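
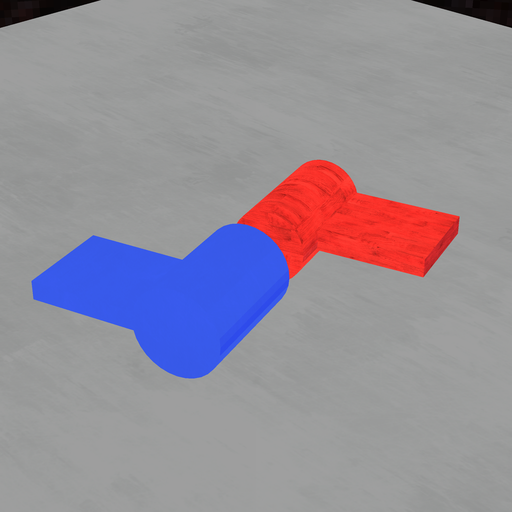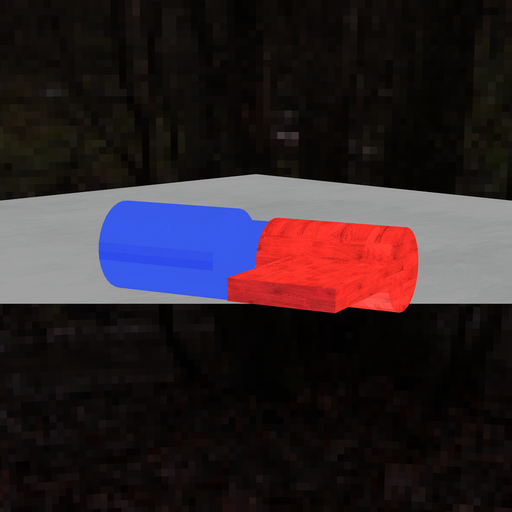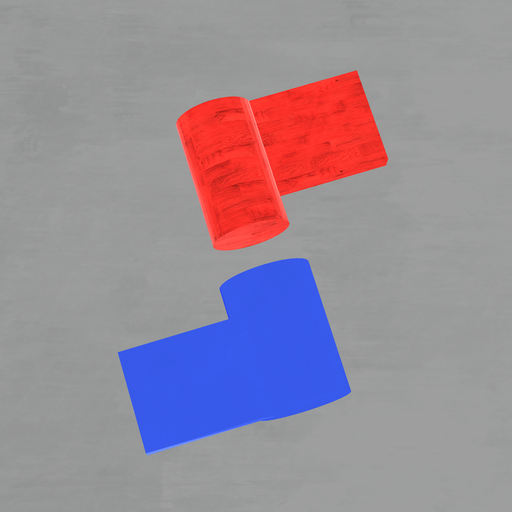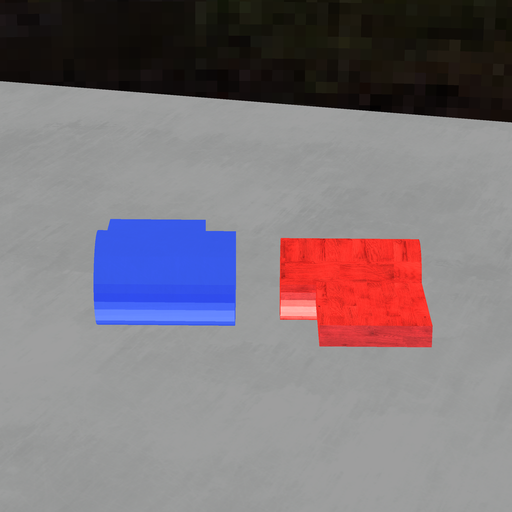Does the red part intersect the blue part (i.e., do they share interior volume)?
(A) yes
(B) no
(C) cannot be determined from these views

(B) no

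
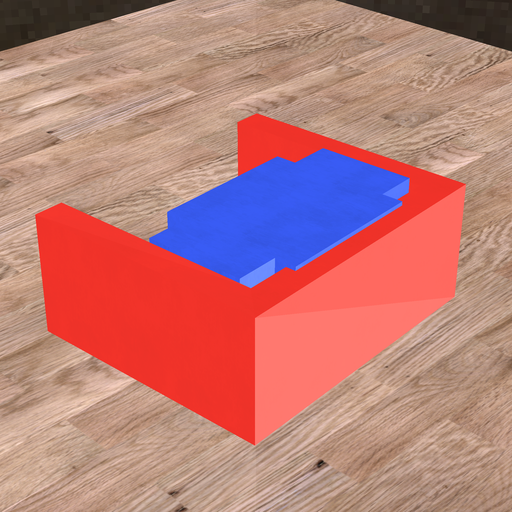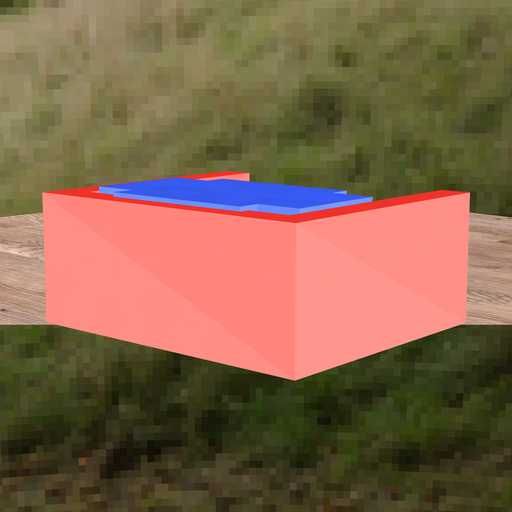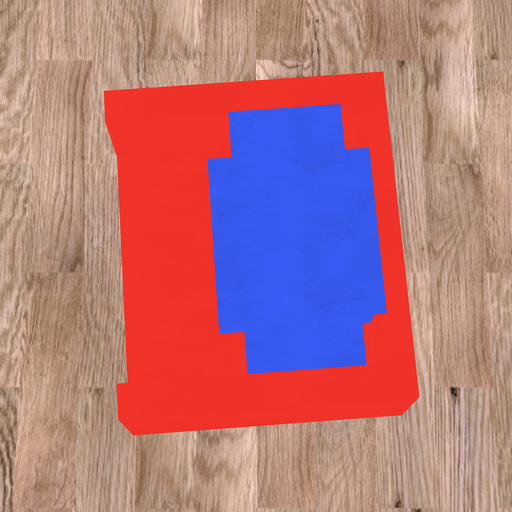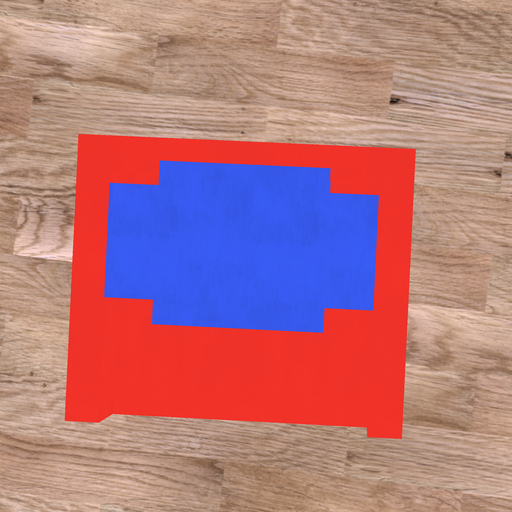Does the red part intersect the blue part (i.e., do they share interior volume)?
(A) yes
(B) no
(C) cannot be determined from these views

(A) yes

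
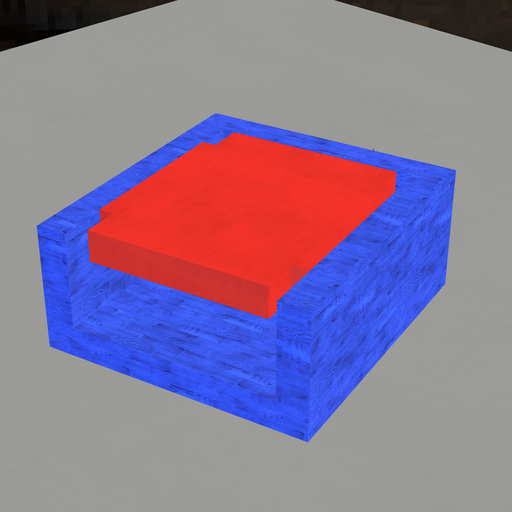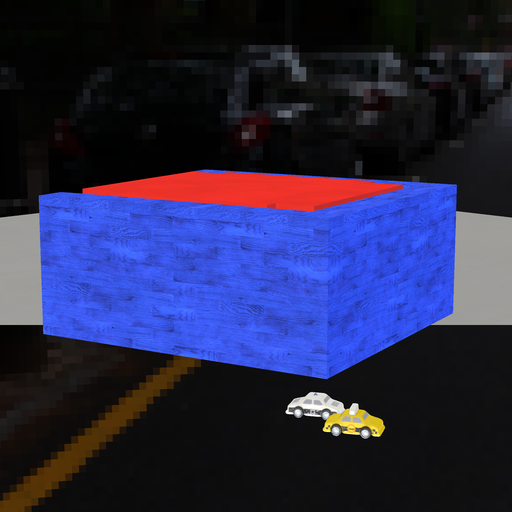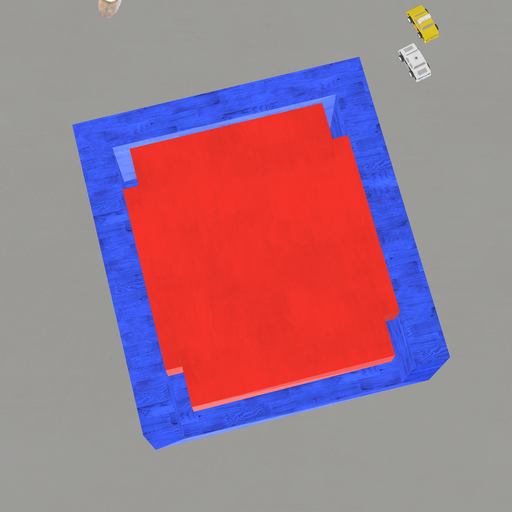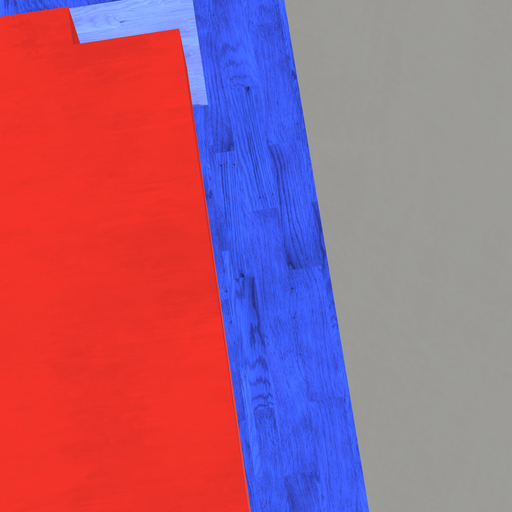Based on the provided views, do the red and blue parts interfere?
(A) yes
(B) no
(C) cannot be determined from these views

(B) no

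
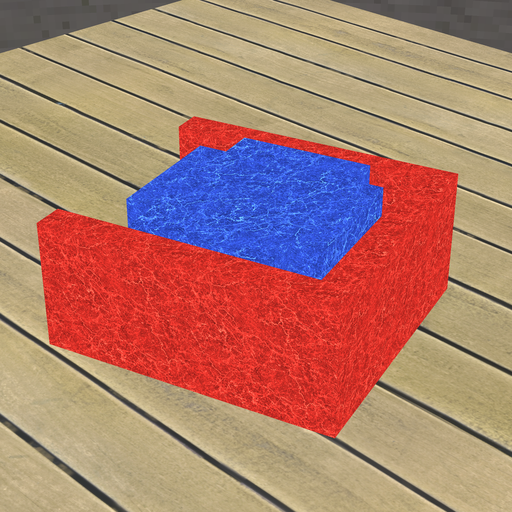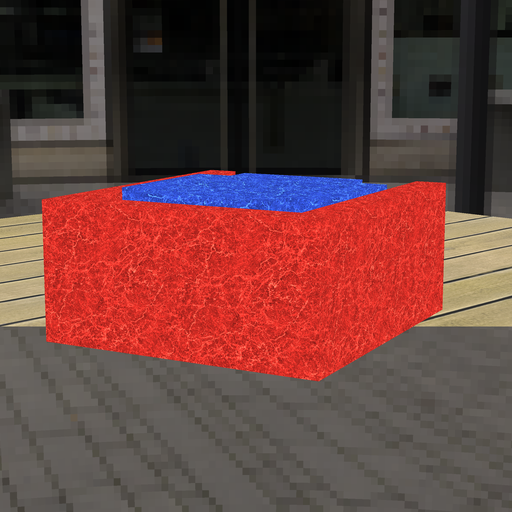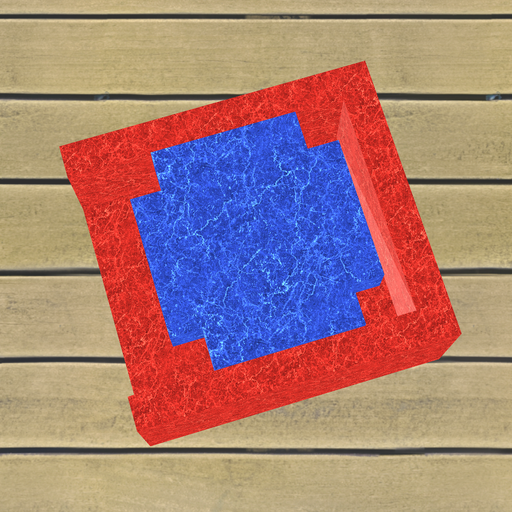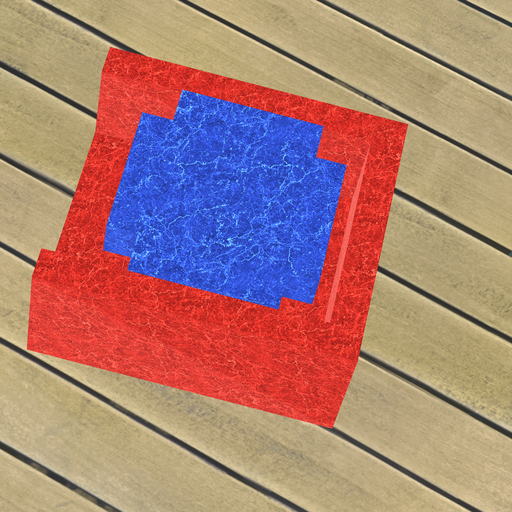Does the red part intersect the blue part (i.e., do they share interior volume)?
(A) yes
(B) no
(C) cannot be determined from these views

(B) no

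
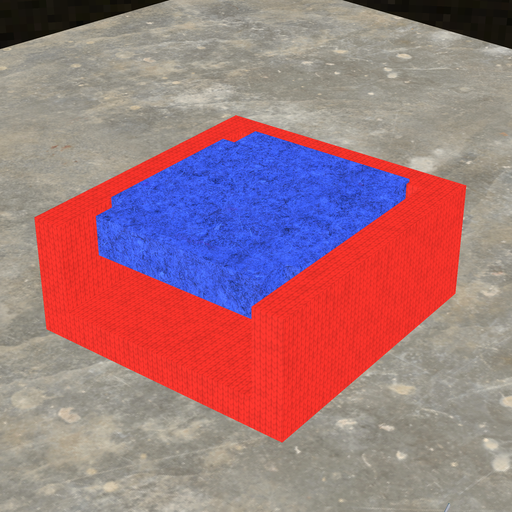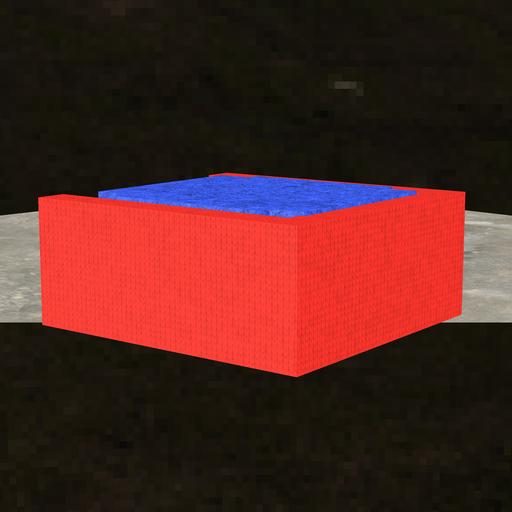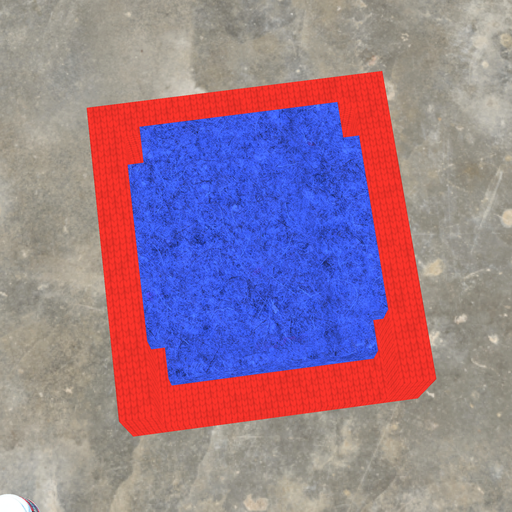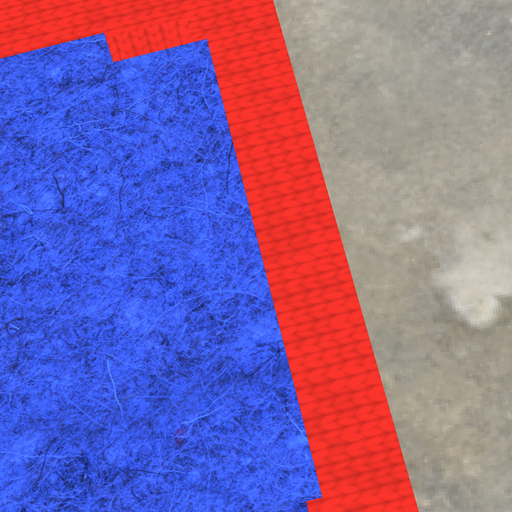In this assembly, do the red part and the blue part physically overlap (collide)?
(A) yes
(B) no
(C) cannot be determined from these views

(A) yes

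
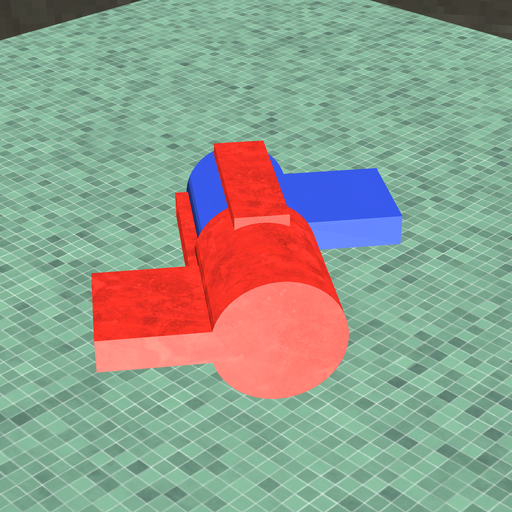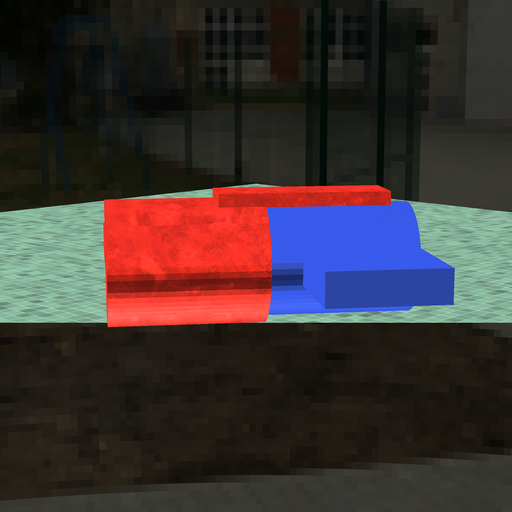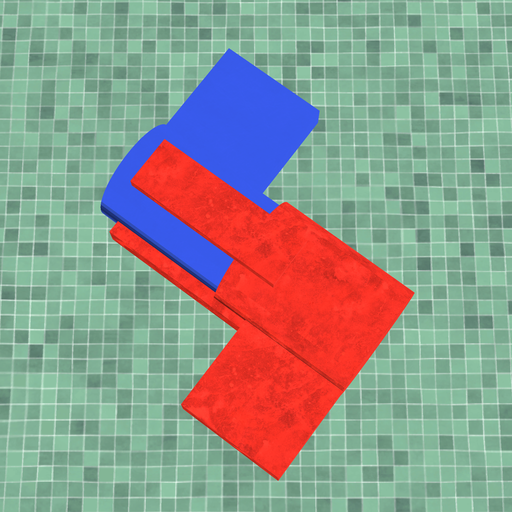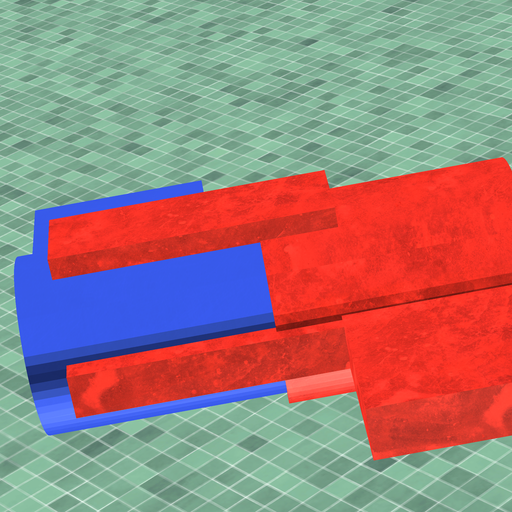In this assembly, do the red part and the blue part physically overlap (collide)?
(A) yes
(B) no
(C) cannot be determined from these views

(A) yes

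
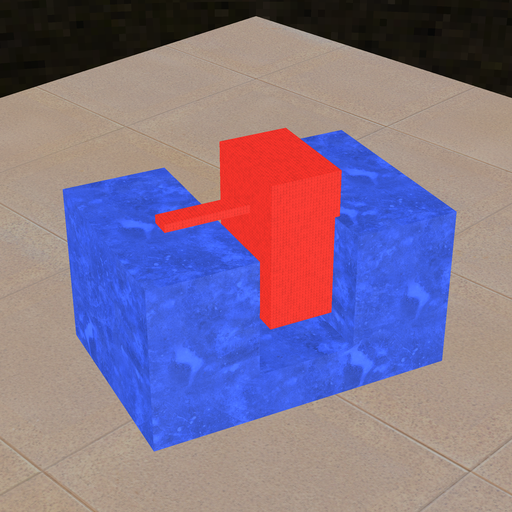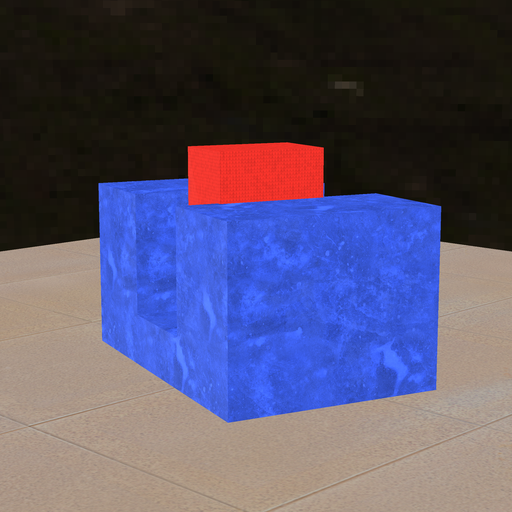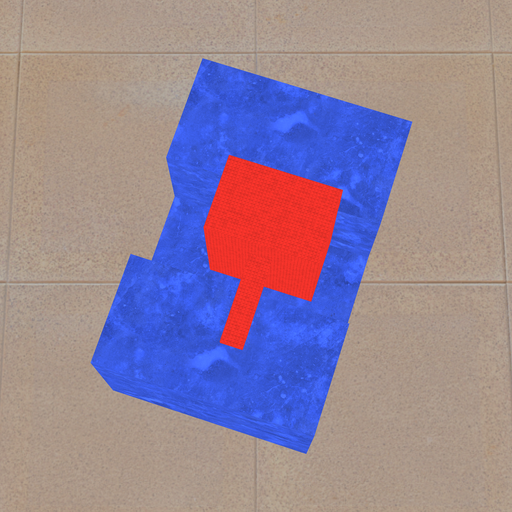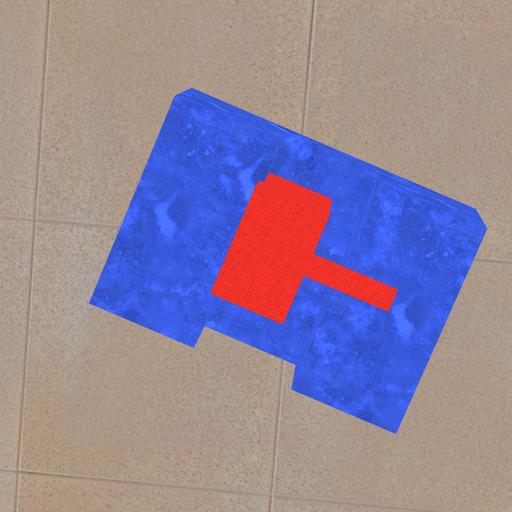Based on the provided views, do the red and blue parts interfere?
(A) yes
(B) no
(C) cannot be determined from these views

(A) yes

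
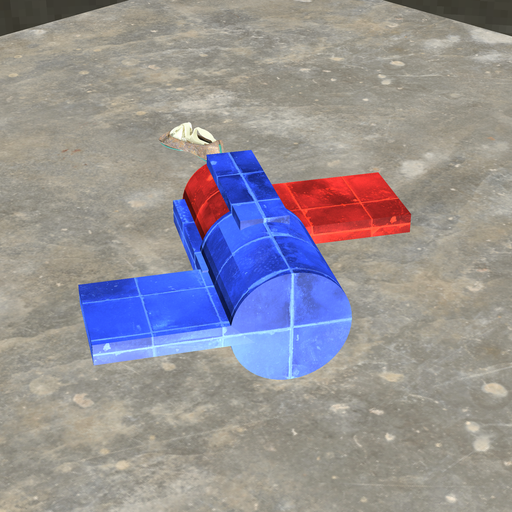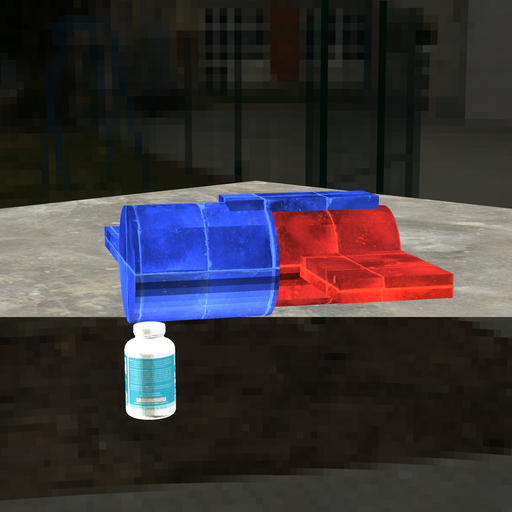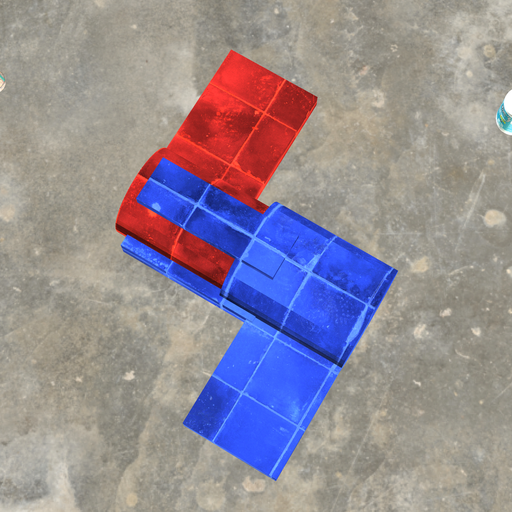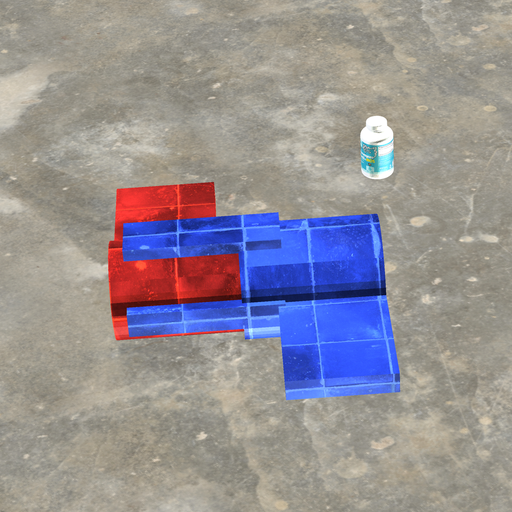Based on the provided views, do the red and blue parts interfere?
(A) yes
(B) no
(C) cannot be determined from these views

(A) yes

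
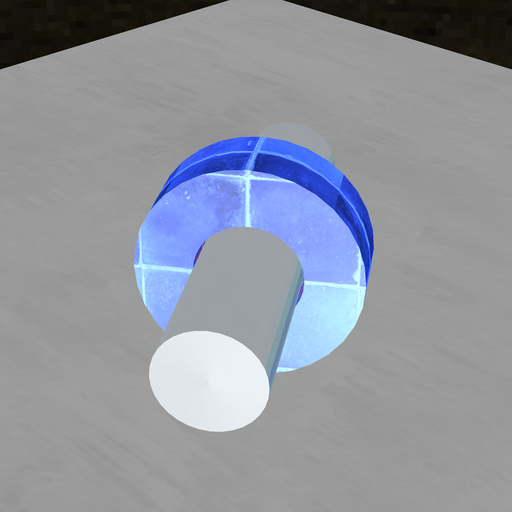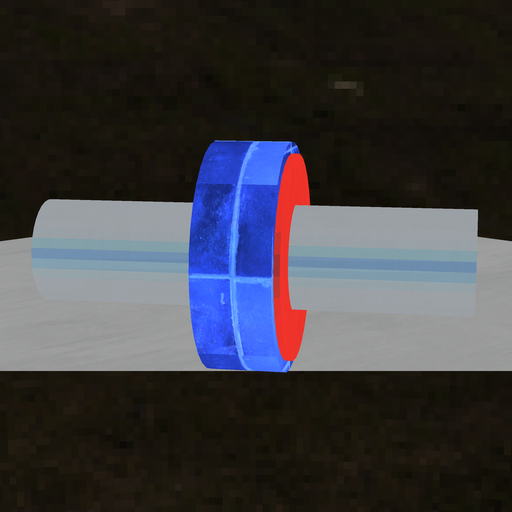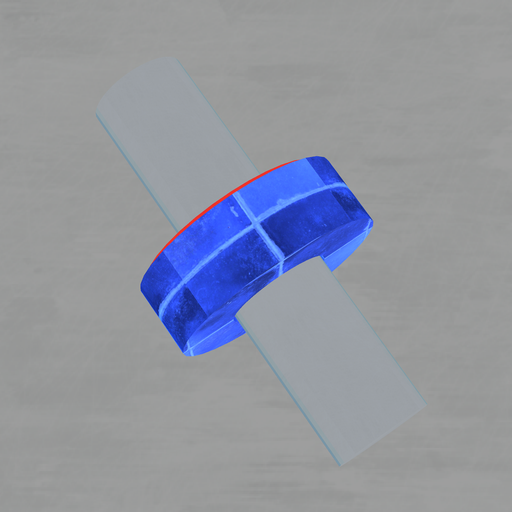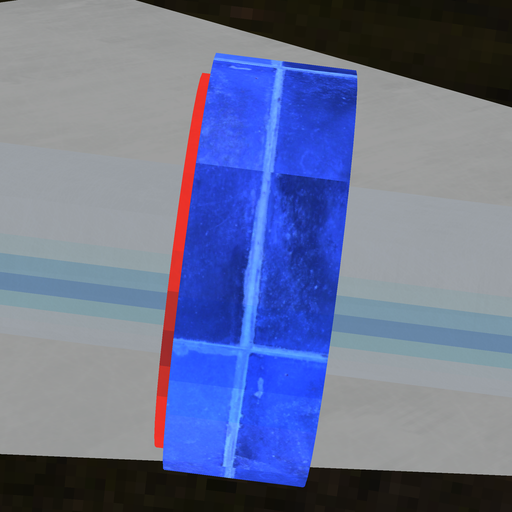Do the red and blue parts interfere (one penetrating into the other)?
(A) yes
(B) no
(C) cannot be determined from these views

(A) yes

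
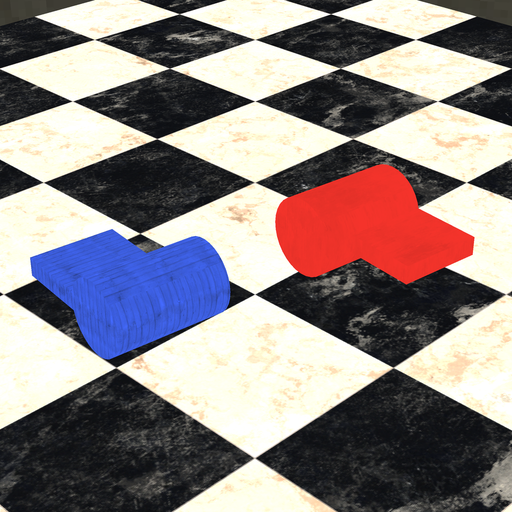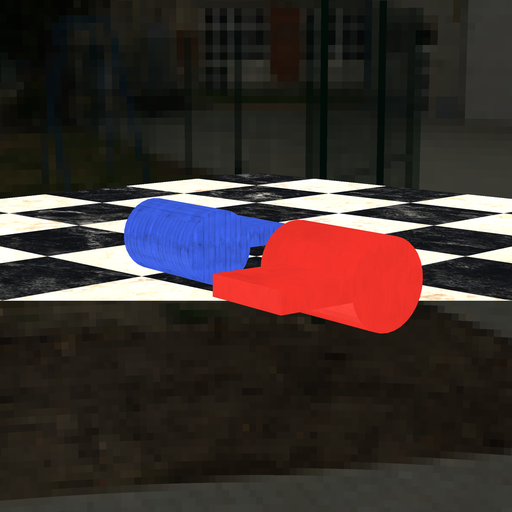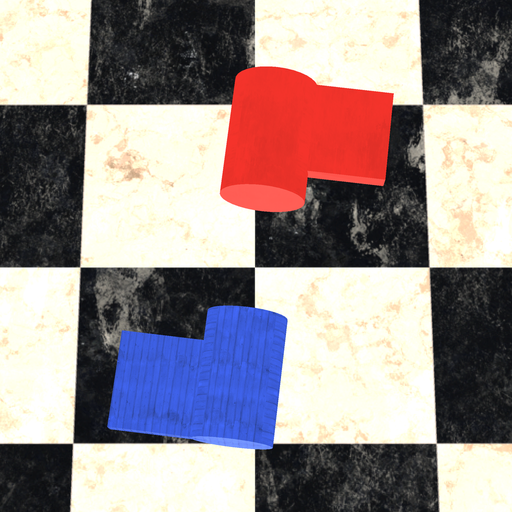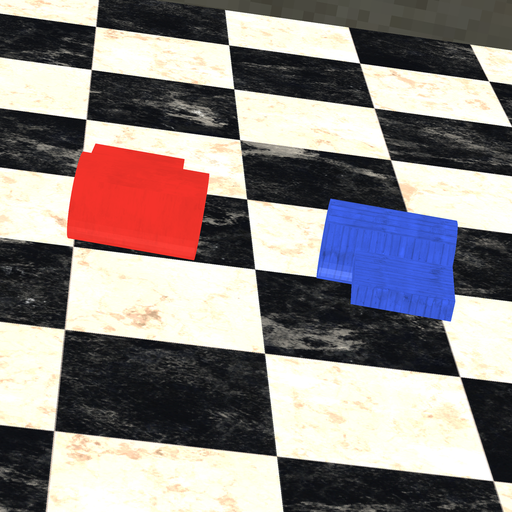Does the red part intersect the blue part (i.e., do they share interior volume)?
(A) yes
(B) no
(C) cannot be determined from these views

(B) no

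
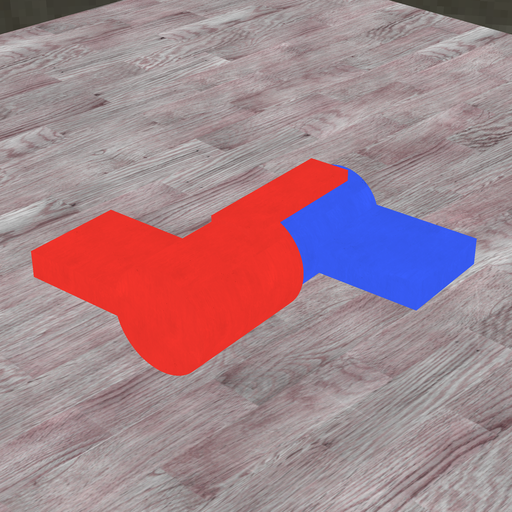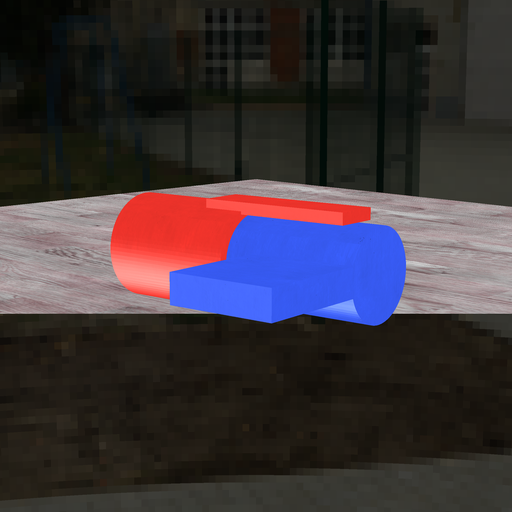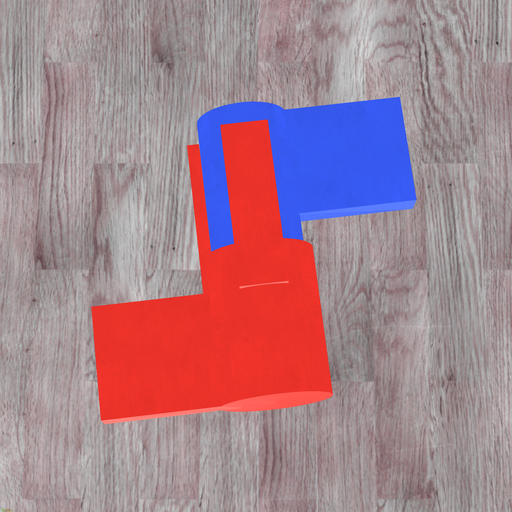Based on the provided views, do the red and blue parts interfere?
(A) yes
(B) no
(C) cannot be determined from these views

(C) cannot be determined from these views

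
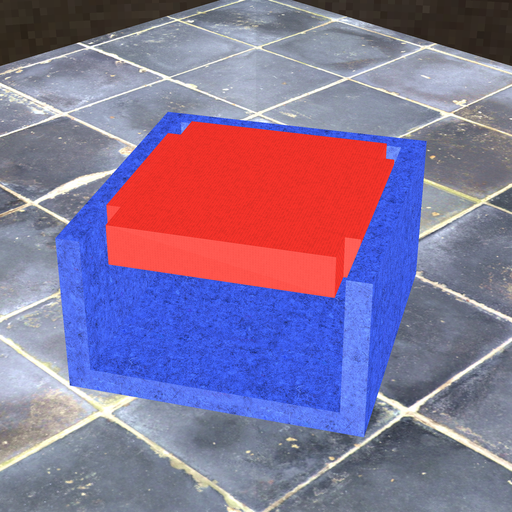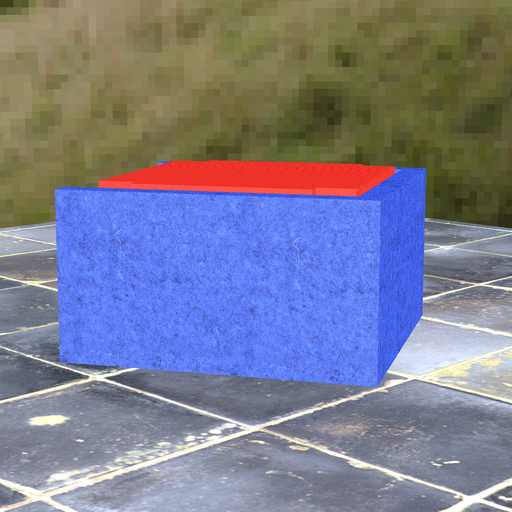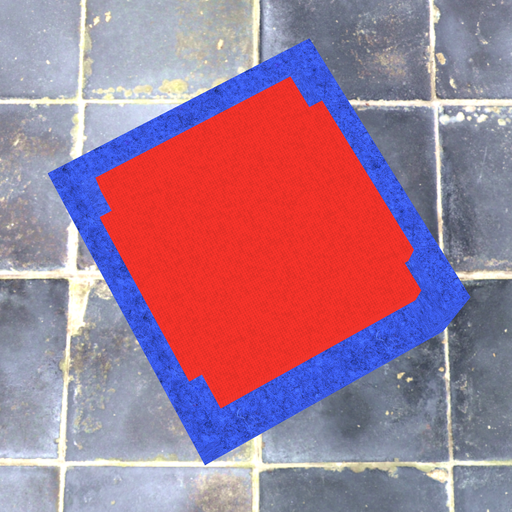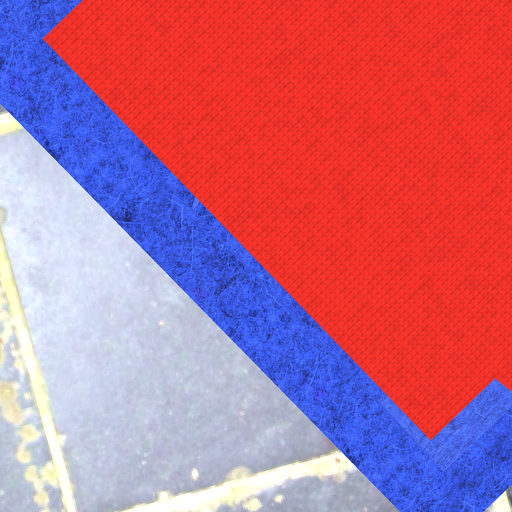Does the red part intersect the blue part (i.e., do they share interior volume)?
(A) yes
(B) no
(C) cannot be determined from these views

(B) no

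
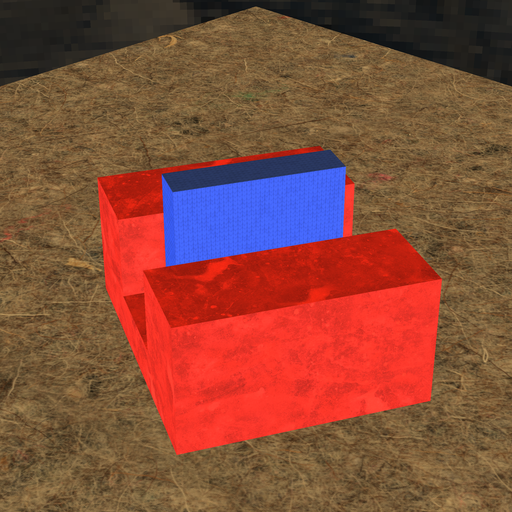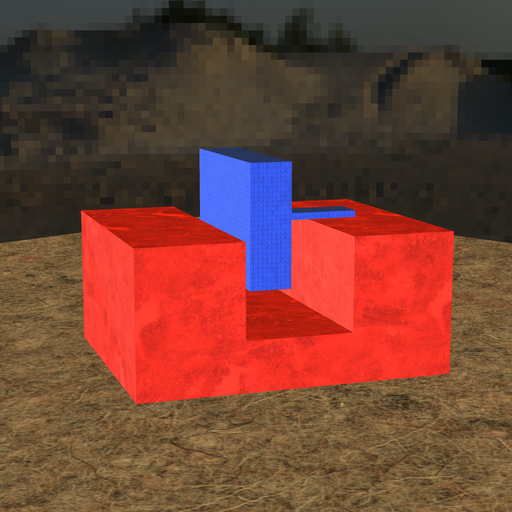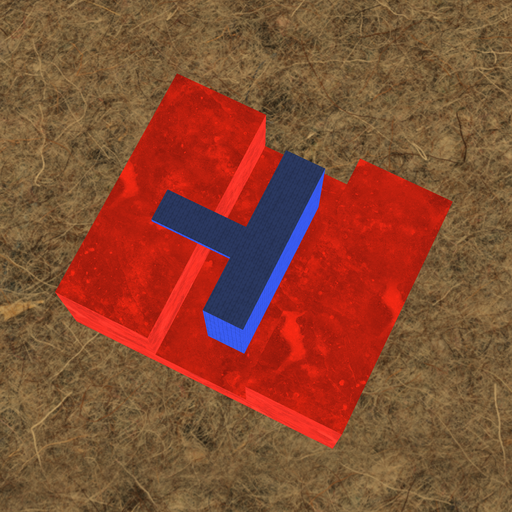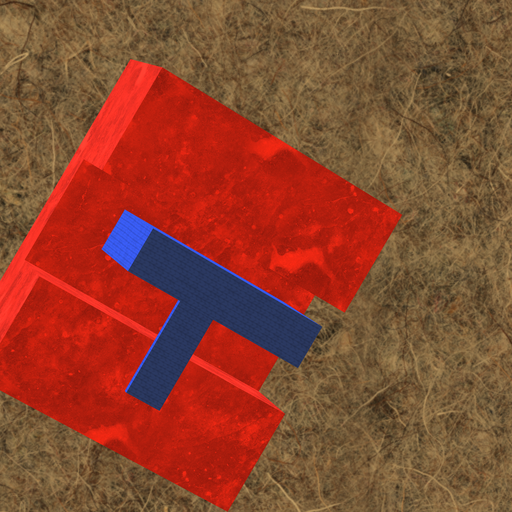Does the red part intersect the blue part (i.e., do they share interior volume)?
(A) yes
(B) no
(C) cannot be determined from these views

(B) no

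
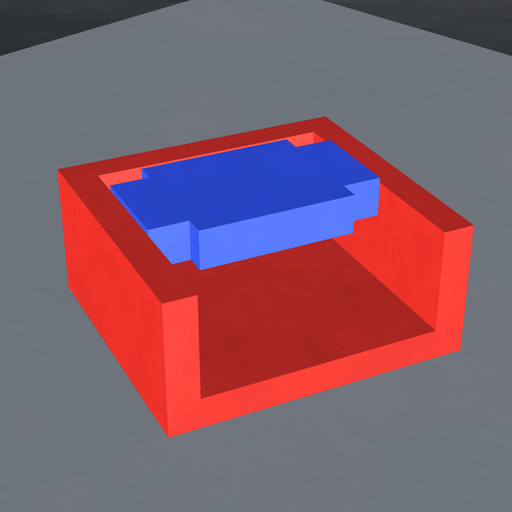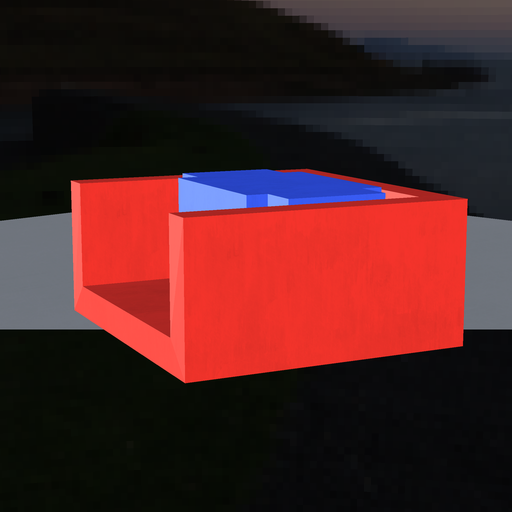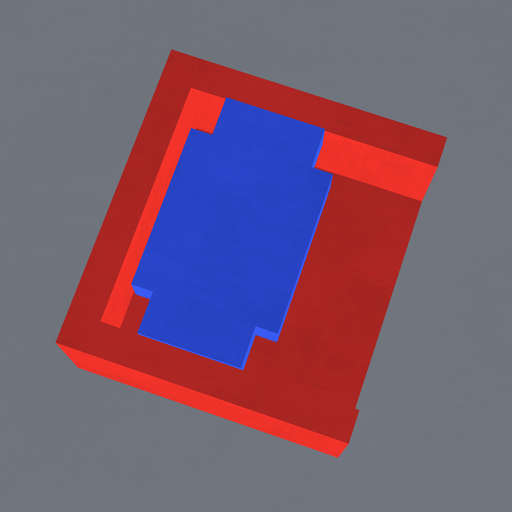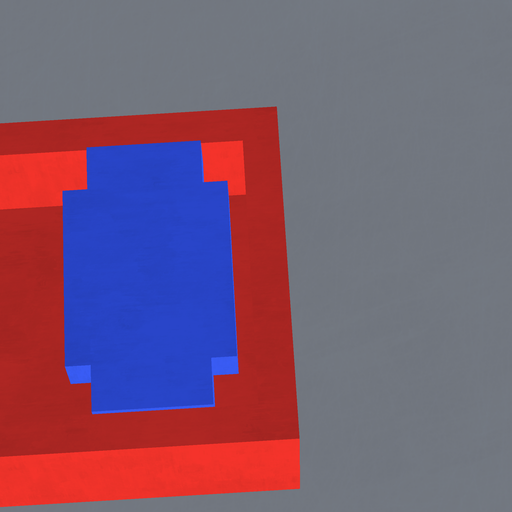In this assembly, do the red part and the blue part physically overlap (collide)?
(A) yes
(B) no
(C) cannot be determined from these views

(B) no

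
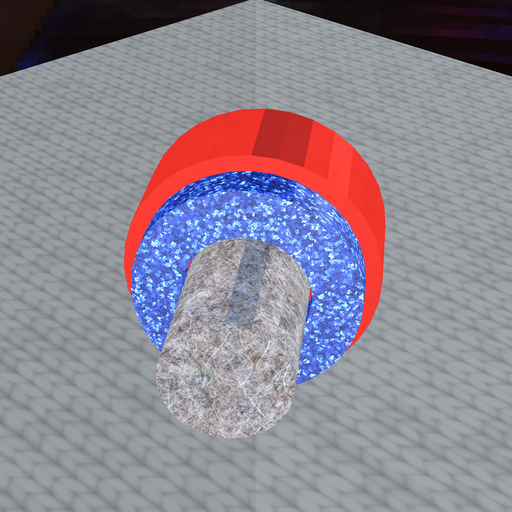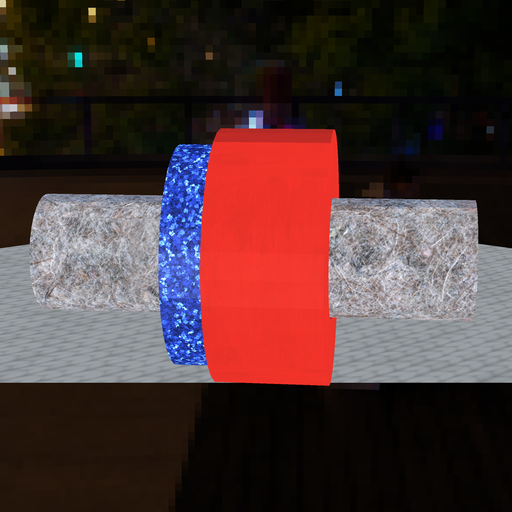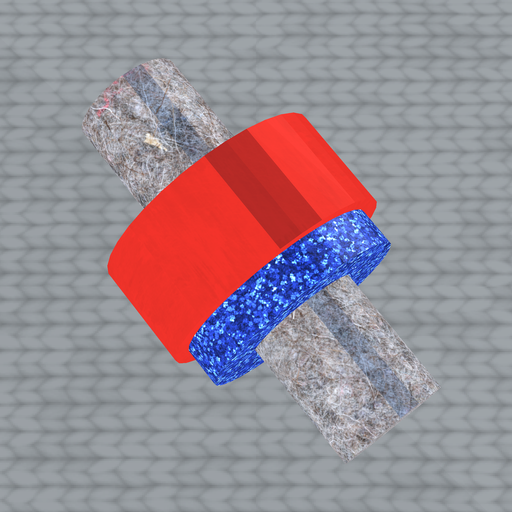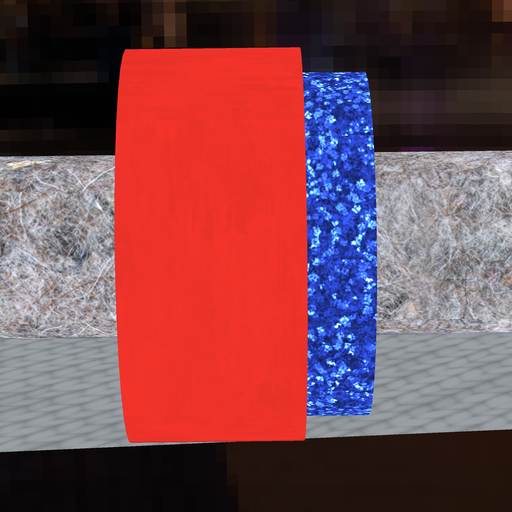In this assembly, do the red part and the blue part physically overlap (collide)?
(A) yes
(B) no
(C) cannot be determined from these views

(A) yes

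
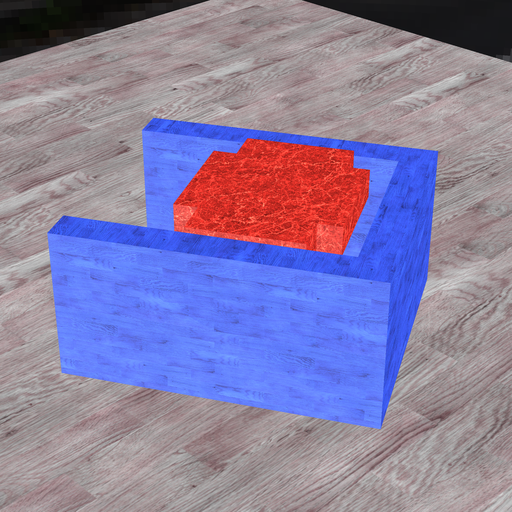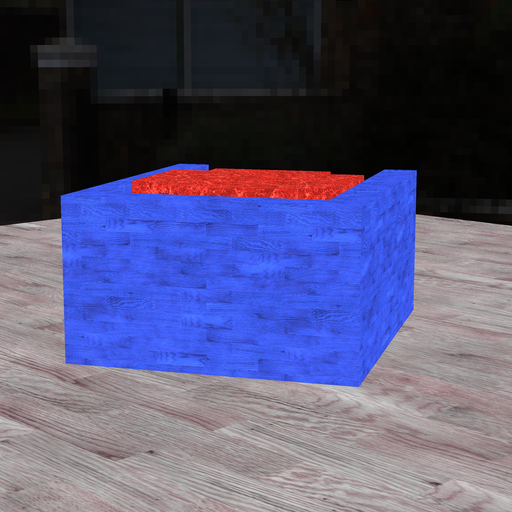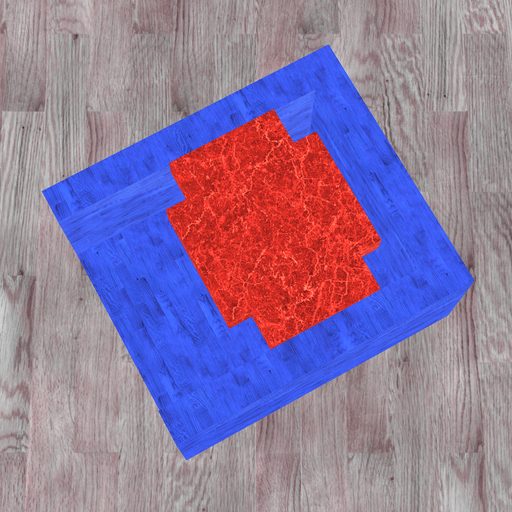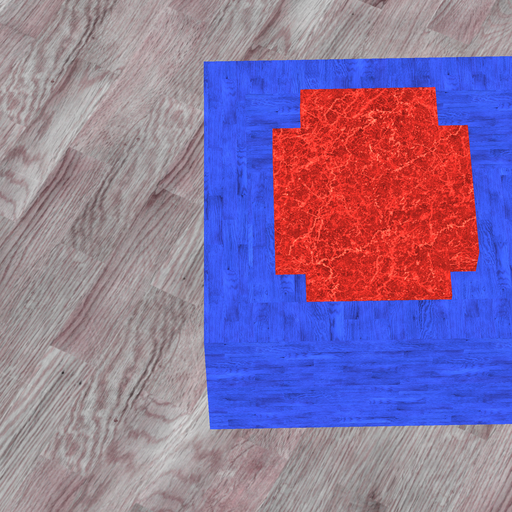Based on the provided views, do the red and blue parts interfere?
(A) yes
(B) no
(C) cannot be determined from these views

(B) no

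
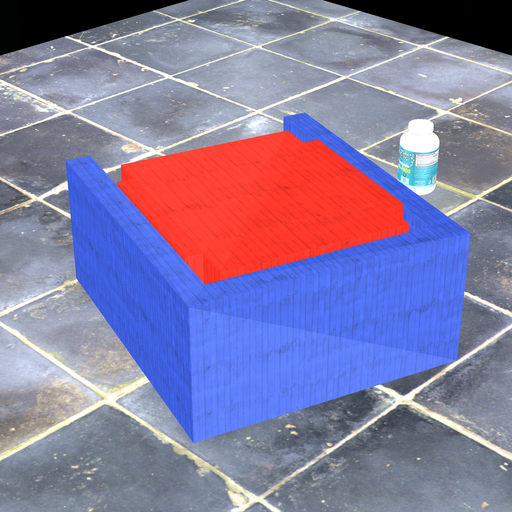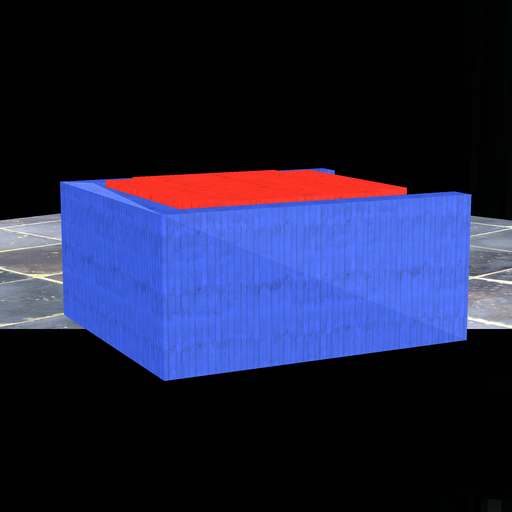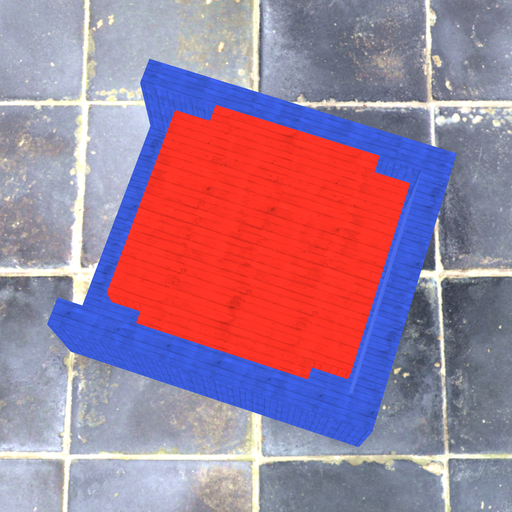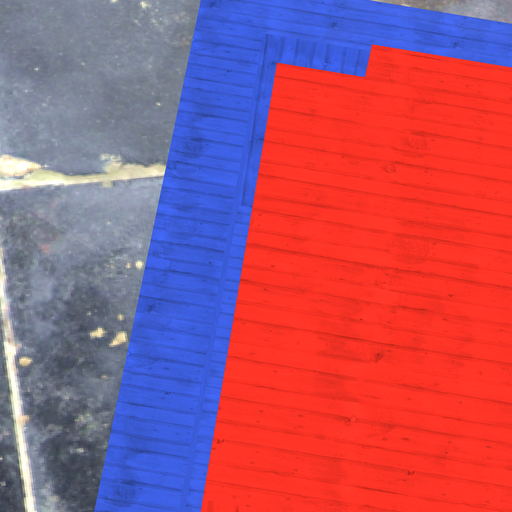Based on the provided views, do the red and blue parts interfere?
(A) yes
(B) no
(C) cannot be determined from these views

(B) no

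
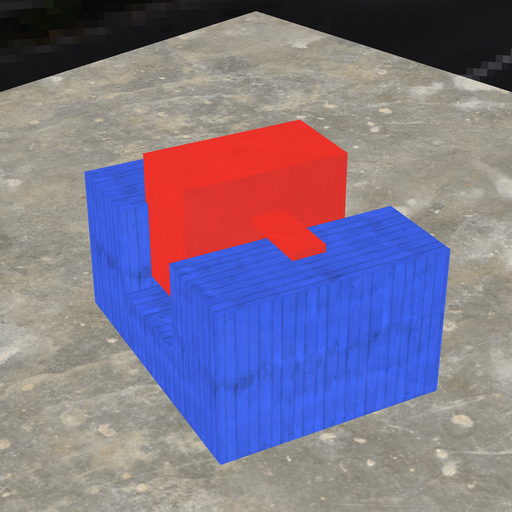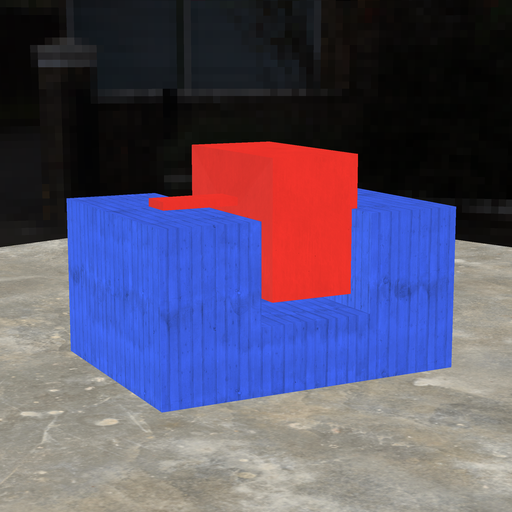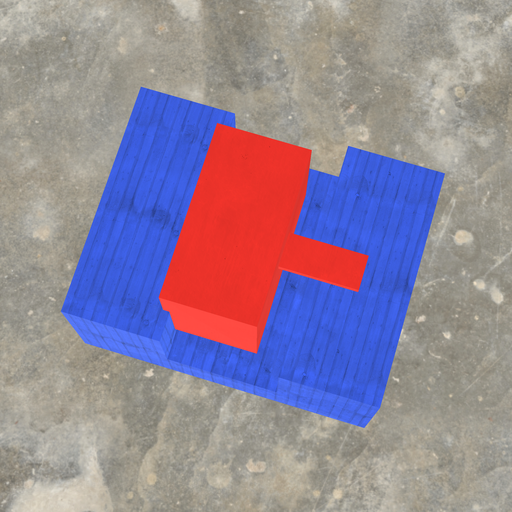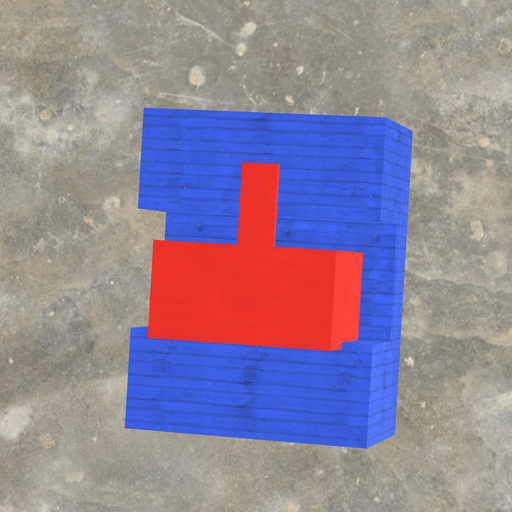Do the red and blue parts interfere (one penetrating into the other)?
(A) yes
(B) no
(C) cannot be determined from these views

(A) yes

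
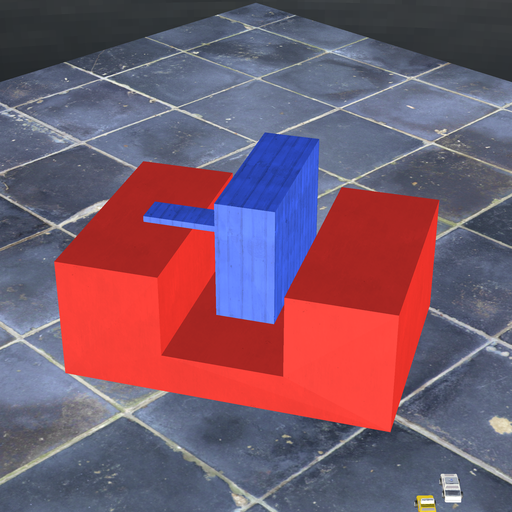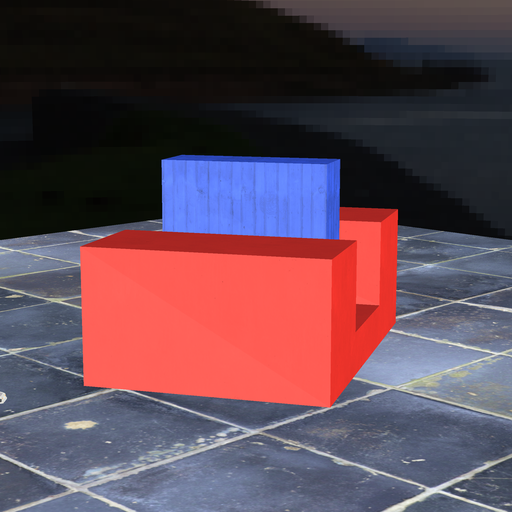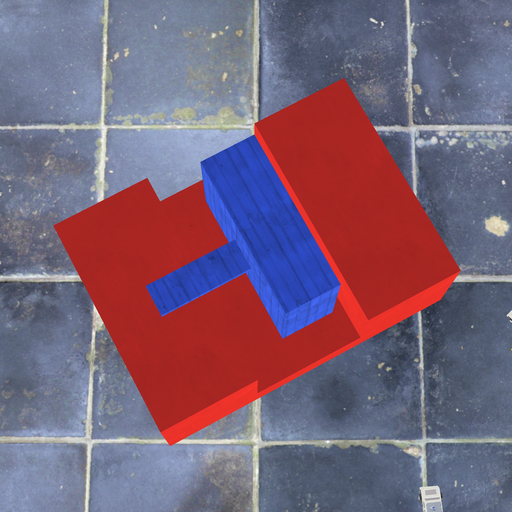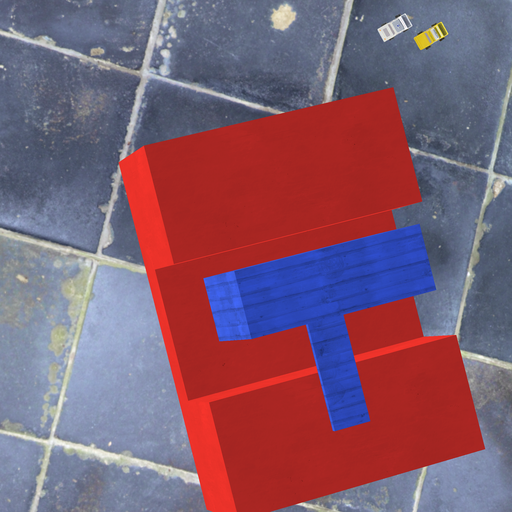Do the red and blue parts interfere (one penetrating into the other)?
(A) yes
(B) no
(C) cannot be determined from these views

(B) no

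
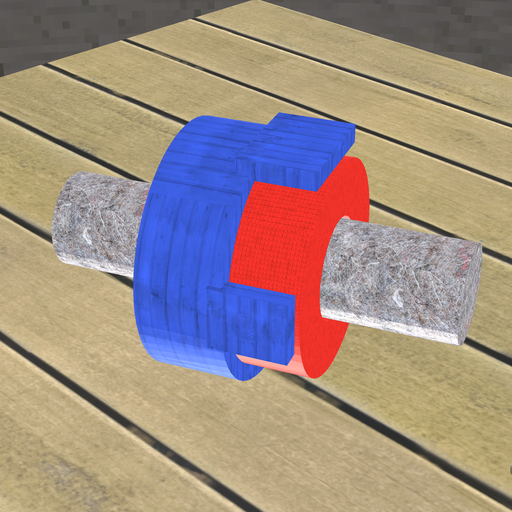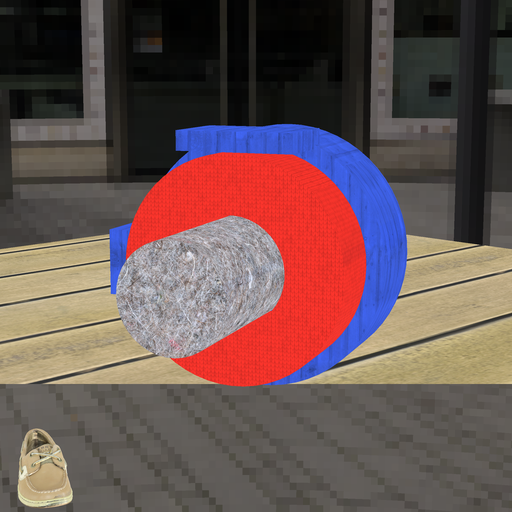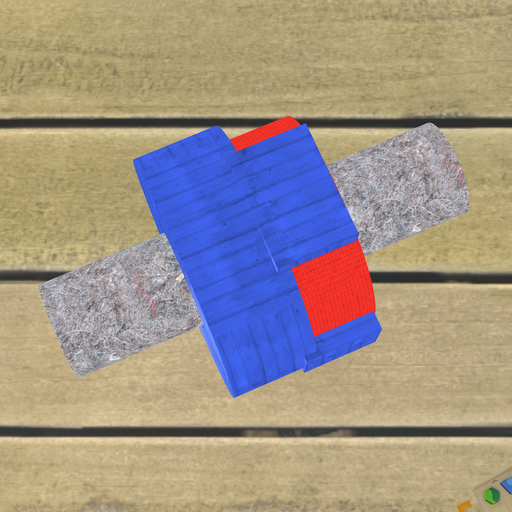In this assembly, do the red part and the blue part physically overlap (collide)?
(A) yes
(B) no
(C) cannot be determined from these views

(A) yes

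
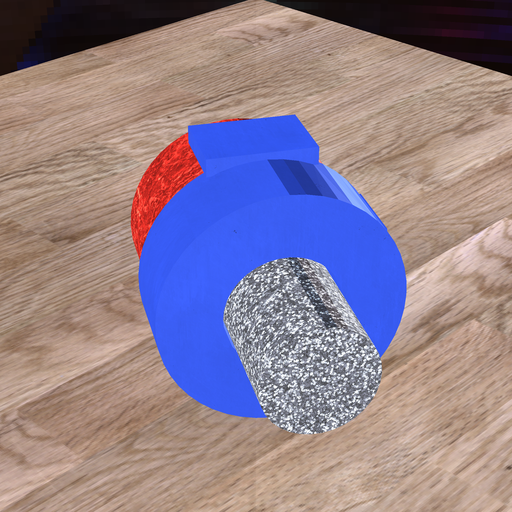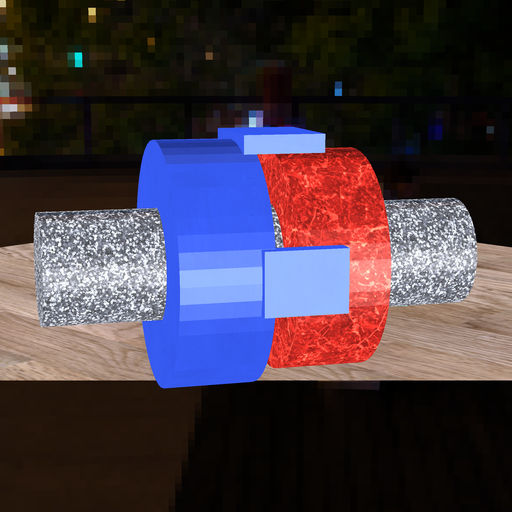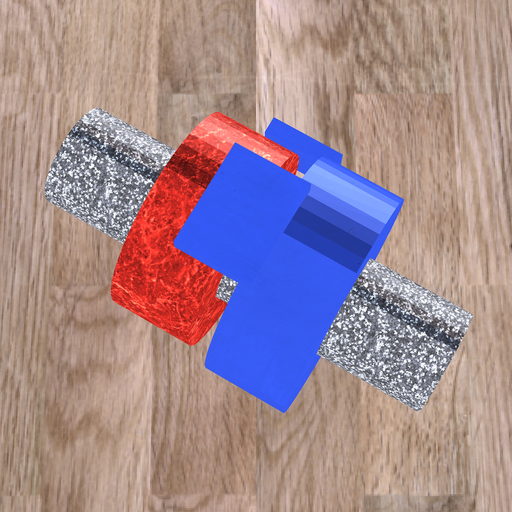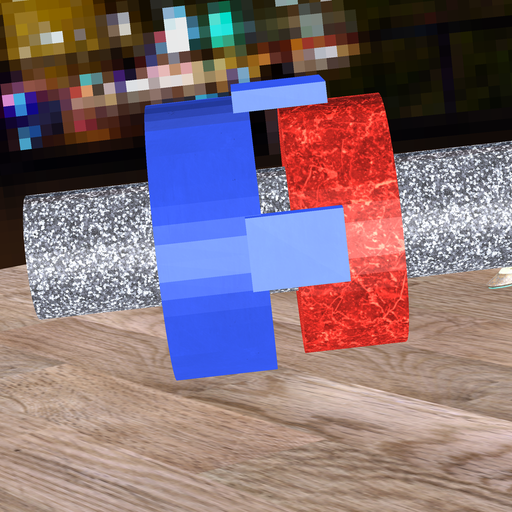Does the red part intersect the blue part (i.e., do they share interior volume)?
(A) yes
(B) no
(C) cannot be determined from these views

(B) no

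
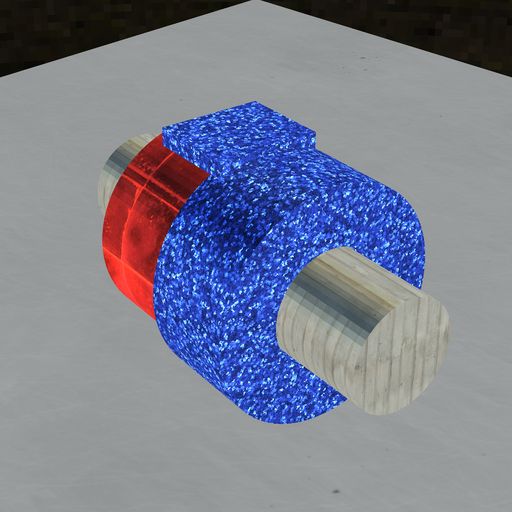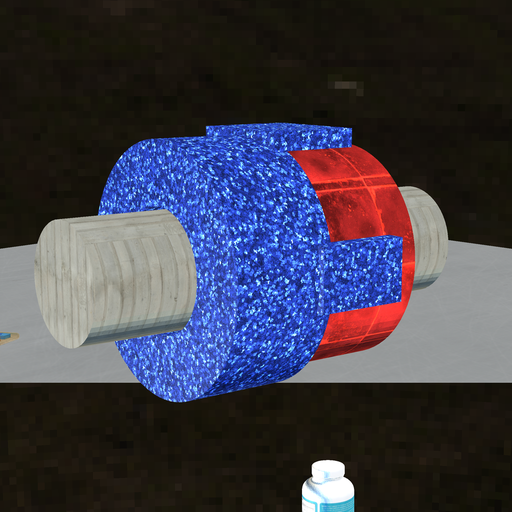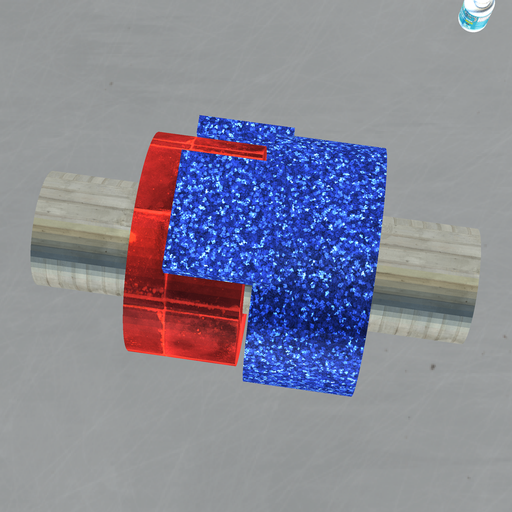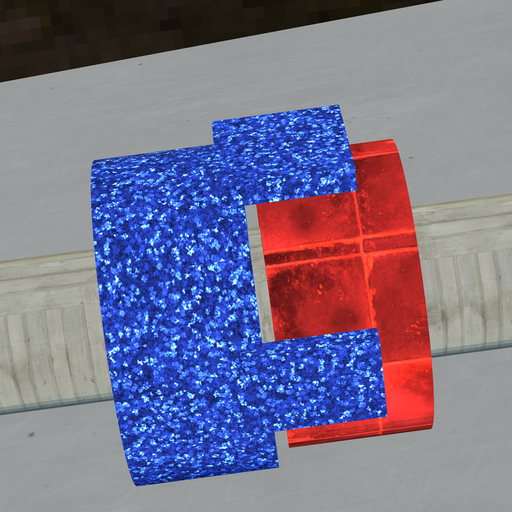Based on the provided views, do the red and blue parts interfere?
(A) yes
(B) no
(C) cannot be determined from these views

(B) no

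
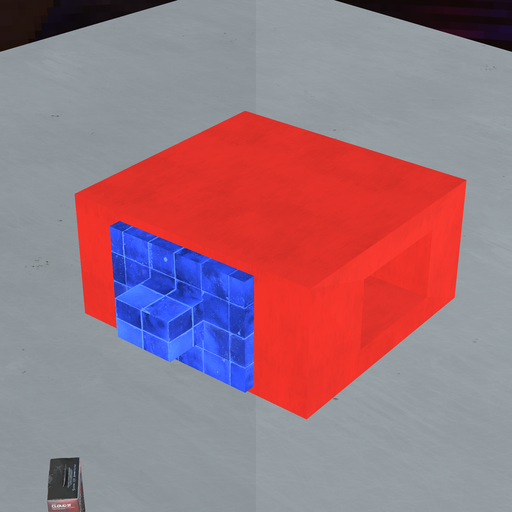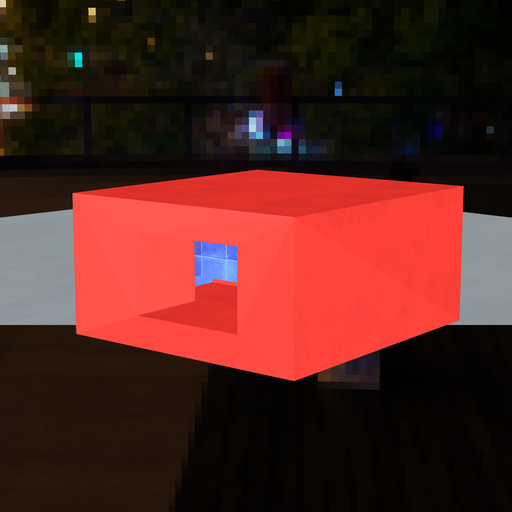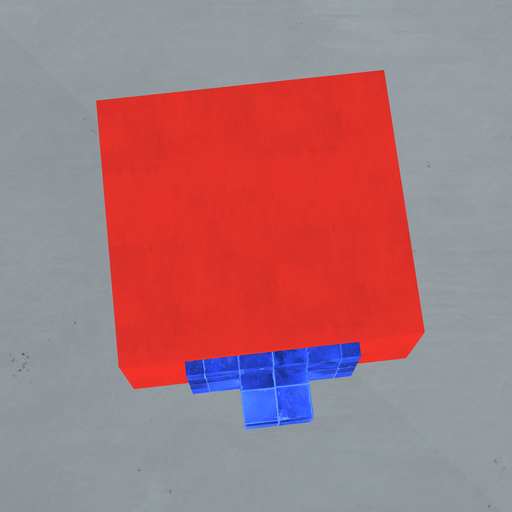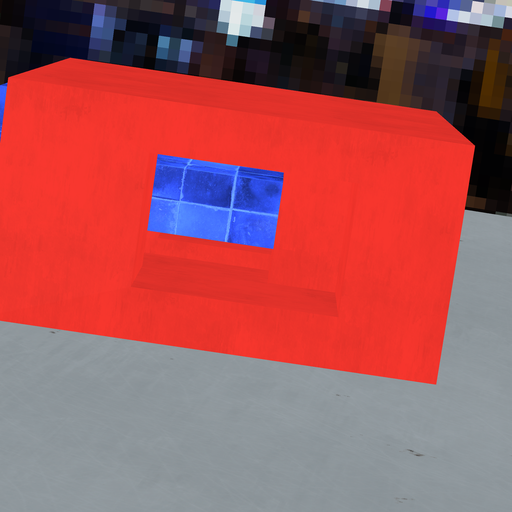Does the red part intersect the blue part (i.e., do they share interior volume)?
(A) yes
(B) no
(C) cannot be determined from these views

(A) yes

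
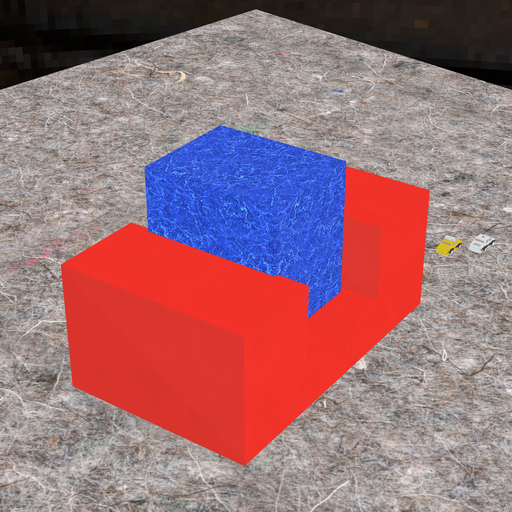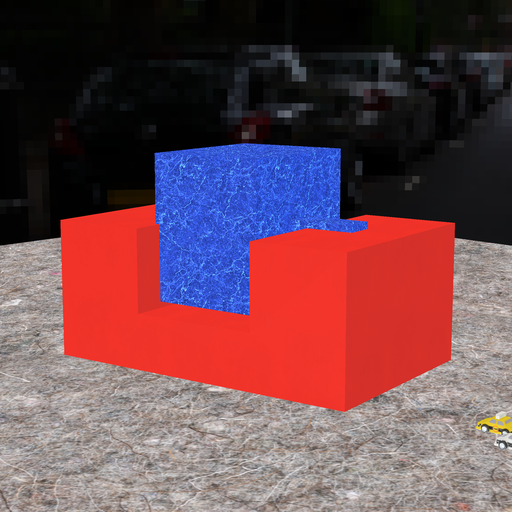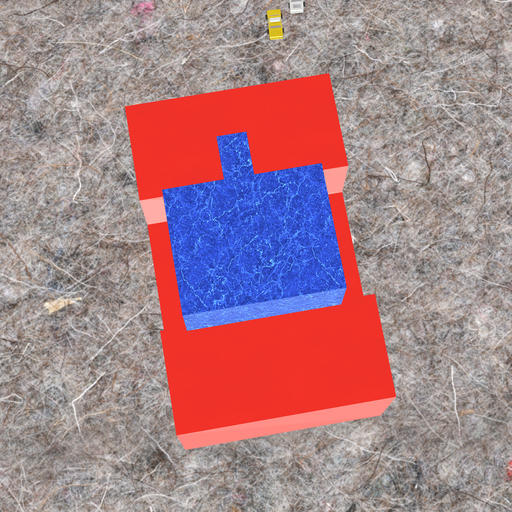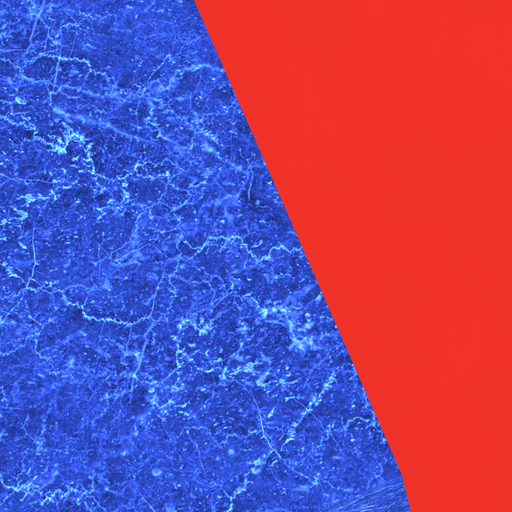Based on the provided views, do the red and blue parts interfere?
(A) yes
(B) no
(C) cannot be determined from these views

(A) yes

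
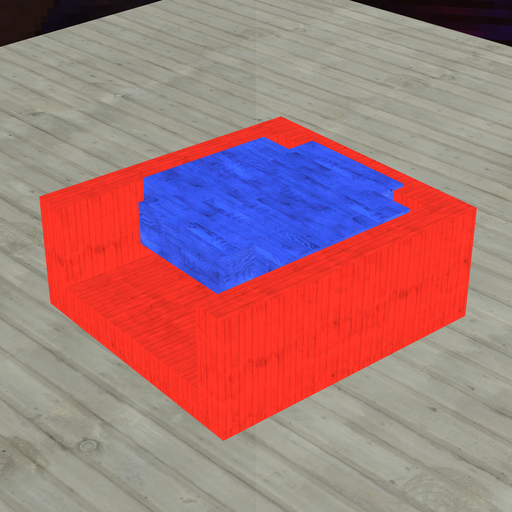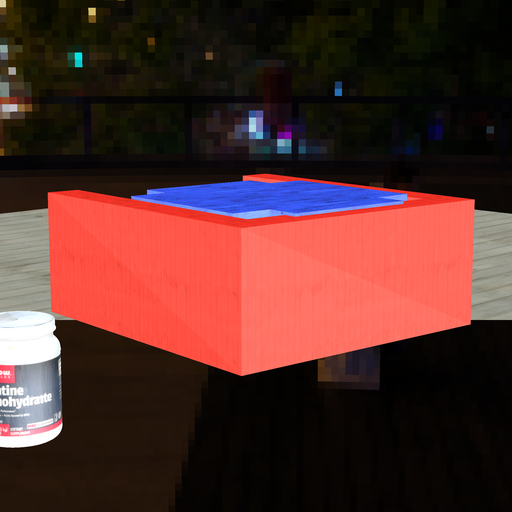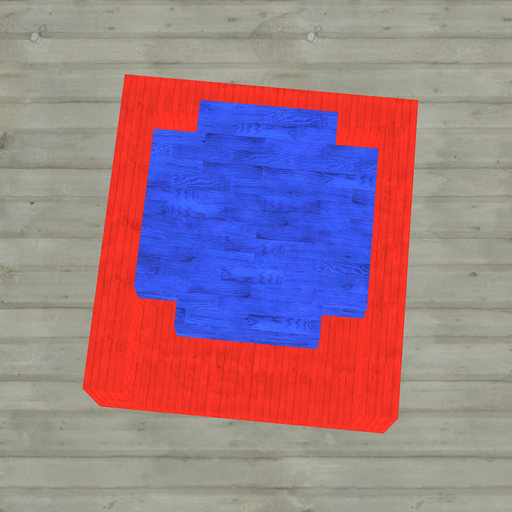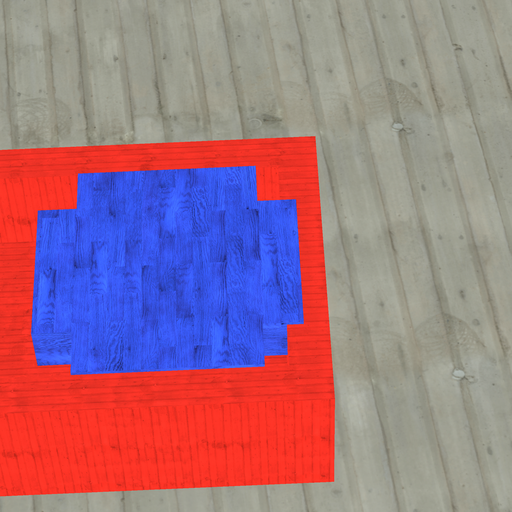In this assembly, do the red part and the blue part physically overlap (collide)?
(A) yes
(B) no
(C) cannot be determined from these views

(A) yes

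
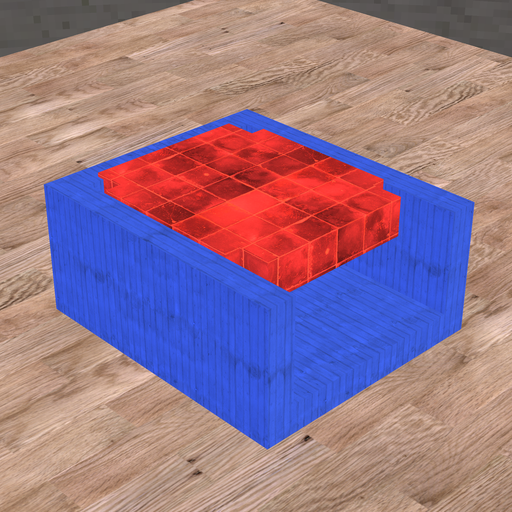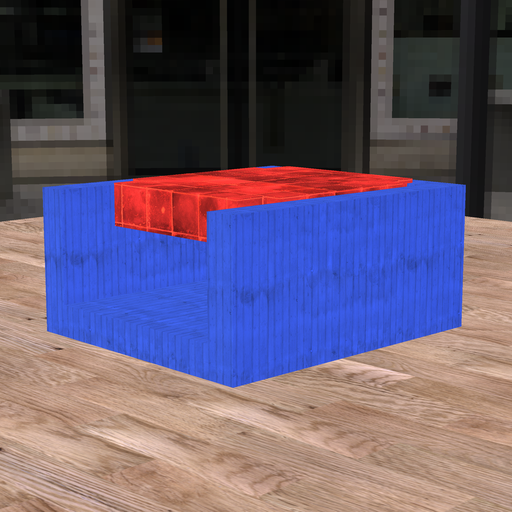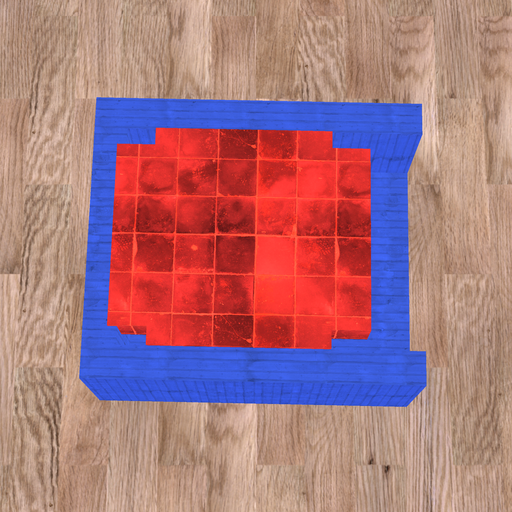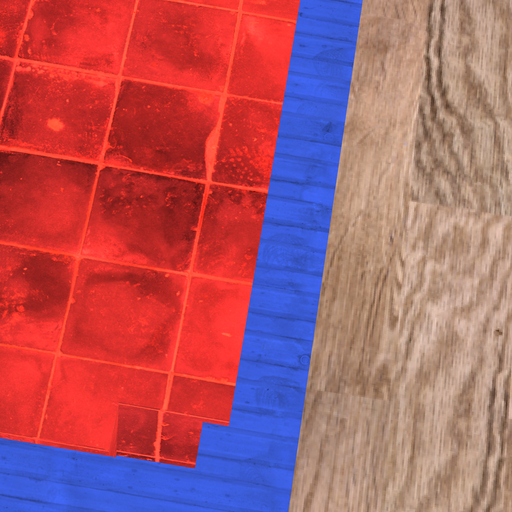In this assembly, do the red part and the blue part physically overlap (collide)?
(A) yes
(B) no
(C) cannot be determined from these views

(A) yes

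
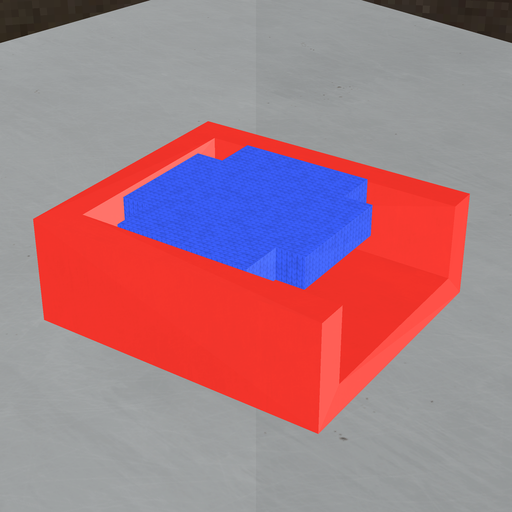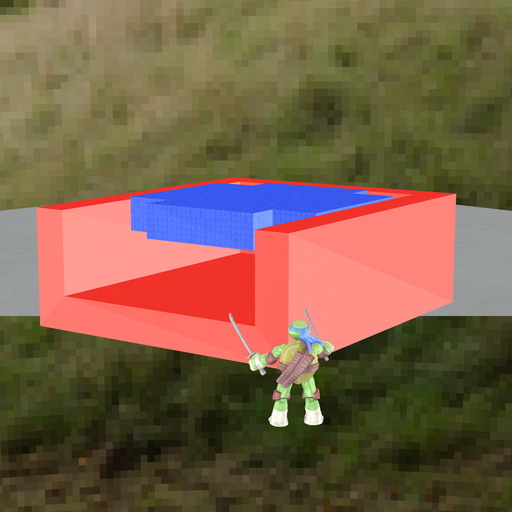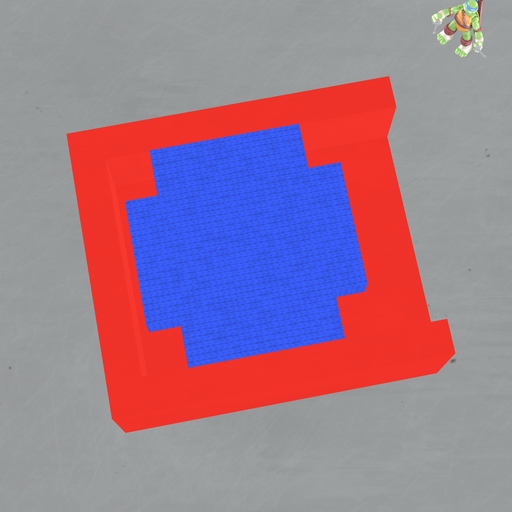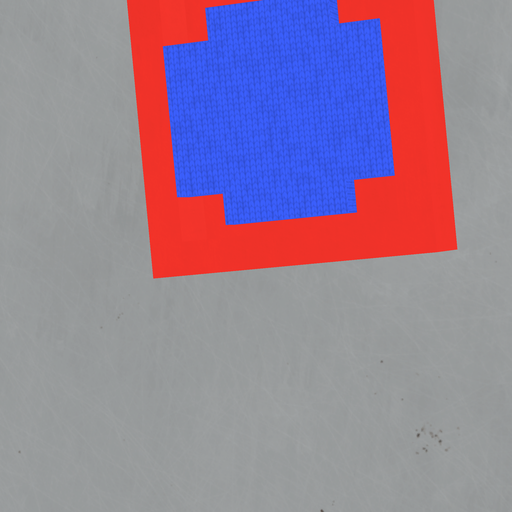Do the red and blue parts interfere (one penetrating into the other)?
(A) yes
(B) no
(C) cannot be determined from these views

(B) no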